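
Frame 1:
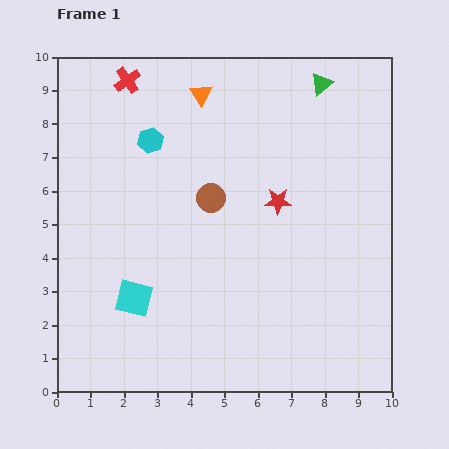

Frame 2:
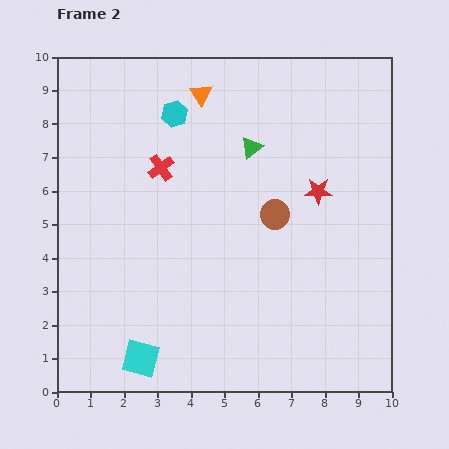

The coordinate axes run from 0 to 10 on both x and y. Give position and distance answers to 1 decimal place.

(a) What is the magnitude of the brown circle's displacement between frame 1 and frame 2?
2.0

The brown circle moved from (4.6, 5.8) to (6.5, 5.3), a distance of √(1.9² + 0.5²) ≈ 2.0.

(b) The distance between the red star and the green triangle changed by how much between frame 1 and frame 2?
-1.3

Distance in frame 1: 3.7. Distance in frame 2: 2.4.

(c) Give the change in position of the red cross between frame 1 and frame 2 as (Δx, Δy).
(1.0, -2.6)

The red cross was at (2.1, 9.3) in frame 1 and (3.1, 6.7) in frame 2.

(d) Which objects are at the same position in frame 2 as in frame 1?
the orange triangle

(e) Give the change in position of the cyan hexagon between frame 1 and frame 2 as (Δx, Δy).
(0.7, 0.8)

The cyan hexagon was at (2.8, 7.5) in frame 1 and (3.5, 8.3) in frame 2.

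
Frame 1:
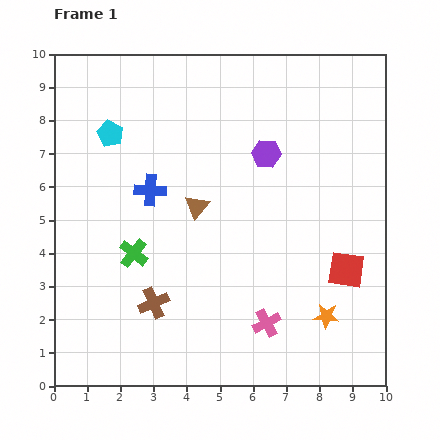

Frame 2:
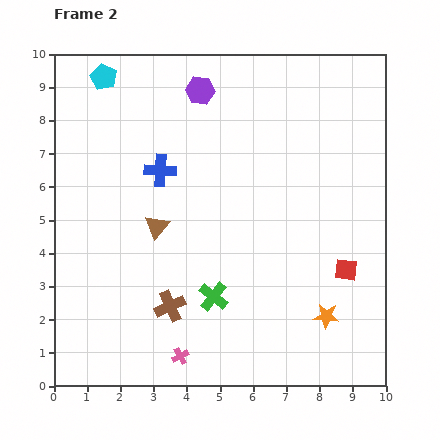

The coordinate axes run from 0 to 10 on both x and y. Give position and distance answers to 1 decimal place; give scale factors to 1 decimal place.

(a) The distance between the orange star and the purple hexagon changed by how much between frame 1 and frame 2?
+2.6

Distance in frame 1: 5.2. Distance in frame 2: 7.8.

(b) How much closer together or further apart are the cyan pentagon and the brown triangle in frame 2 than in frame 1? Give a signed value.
+1.4

Distance in frame 1: 3.4. Distance in frame 2: 4.8.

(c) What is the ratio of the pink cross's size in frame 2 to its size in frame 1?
0.6×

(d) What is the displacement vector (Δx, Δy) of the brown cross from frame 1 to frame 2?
(0.5, -0.1)

The brown cross was at (3.0, 2.5) in frame 1 and (3.5, 2.4) in frame 2.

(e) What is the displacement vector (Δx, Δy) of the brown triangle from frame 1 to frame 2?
(-1.2, -0.6)

The brown triangle was at (4.3, 5.4) in frame 1 and (3.1, 4.8) in frame 2.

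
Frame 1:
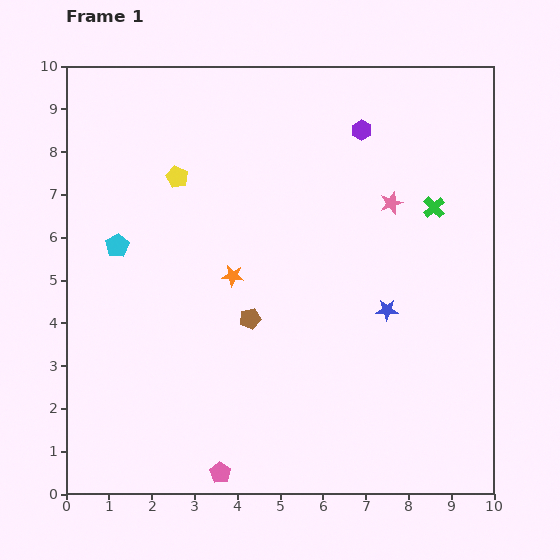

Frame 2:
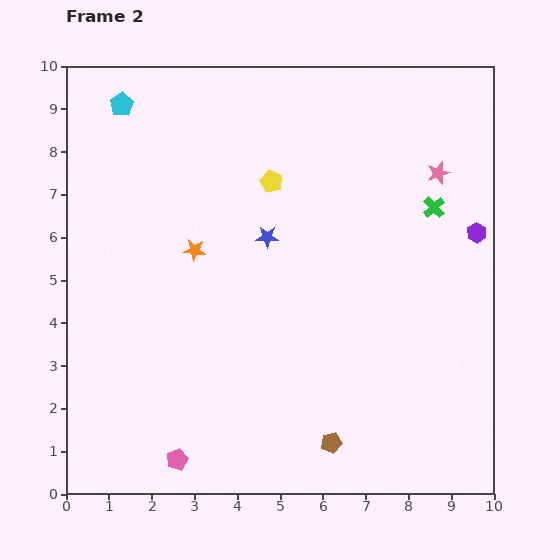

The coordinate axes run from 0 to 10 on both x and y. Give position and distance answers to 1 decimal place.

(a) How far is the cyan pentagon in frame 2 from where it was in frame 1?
3.3

The cyan pentagon moved from (1.2, 5.8) to (1.3, 9.1), a distance of √(0.1² + 3.3²) ≈ 3.3.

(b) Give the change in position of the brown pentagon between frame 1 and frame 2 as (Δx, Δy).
(1.9, -2.9)

The brown pentagon was at (4.3, 4.1) in frame 1 and (6.2, 1.2) in frame 2.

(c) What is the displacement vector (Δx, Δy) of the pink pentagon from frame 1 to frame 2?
(-1.0, 0.3)

The pink pentagon was at (3.6, 0.5) in frame 1 and (2.6, 0.8) in frame 2.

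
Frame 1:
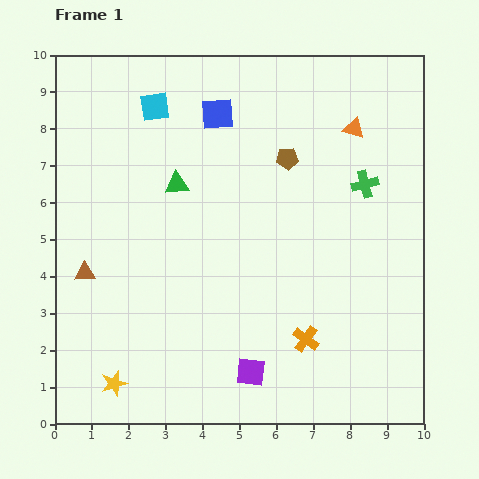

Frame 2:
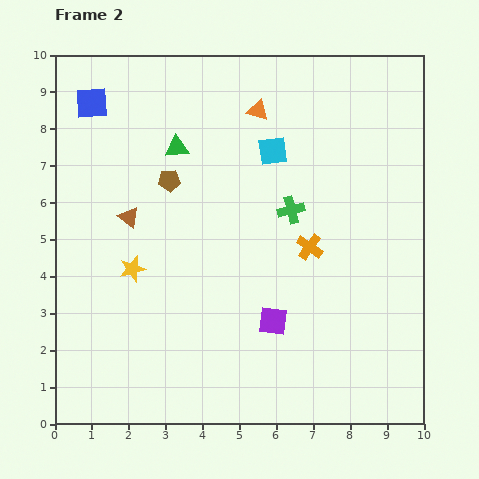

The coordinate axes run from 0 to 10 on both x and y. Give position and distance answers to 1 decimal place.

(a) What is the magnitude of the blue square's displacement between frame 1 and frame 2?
3.4

The blue square moved from (4.4, 8.4) to (1.0, 8.7), a distance of √(3.4² + 0.3²) ≈ 3.4.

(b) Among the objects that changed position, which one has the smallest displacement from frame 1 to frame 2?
the green triangle

(moved 1.0)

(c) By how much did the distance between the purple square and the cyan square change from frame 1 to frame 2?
-3.1

Distance in frame 1: 7.7. Distance in frame 2: 4.6.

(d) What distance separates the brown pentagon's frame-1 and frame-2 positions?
3.3

The brown pentagon moved from (6.3, 7.2) to (3.1, 6.6), a distance of √(3.2² + 0.6²) ≈ 3.3.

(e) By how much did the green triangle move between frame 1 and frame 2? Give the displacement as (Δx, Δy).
(0.0, 1.0)

The green triangle was at (3.3, 6.5) in frame 1 and (3.3, 7.5) in frame 2.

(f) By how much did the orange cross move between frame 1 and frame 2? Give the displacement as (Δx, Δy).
(0.1, 2.5)

The orange cross was at (6.8, 2.3) in frame 1 and (6.9, 4.8) in frame 2.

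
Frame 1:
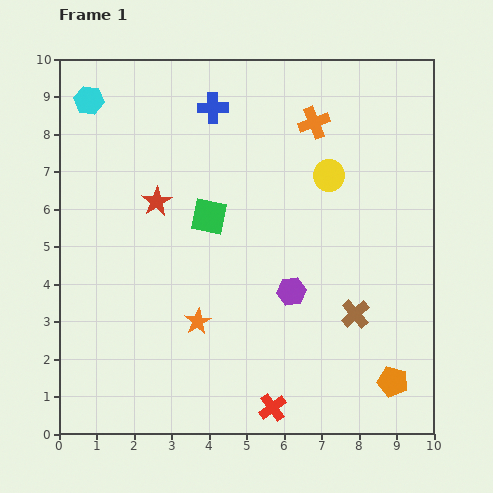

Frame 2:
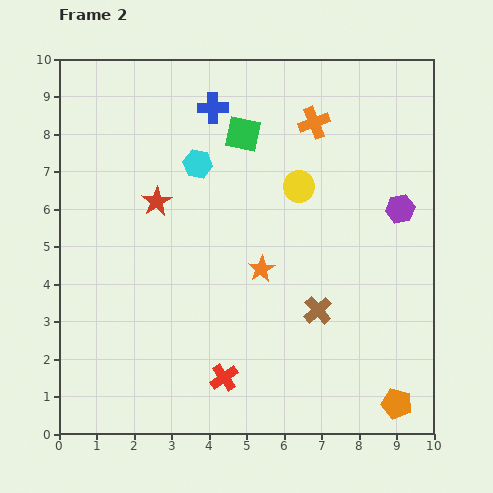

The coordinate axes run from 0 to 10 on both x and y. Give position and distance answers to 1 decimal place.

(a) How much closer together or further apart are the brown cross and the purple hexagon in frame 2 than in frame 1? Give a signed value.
+1.7

Distance in frame 1: 1.8. Distance in frame 2: 3.5.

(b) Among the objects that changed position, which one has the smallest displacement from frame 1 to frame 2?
the orange pentagon

(moved 0.6)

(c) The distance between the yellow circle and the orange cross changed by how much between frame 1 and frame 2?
+0.2

Distance in frame 1: 1.5. Distance in frame 2: 1.7.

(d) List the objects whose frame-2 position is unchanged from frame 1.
the orange cross, the blue cross, the red star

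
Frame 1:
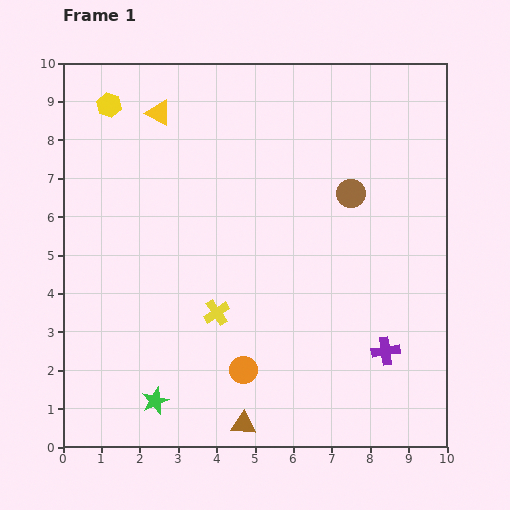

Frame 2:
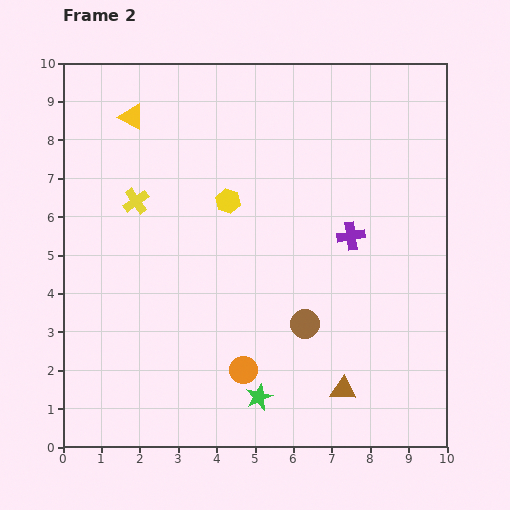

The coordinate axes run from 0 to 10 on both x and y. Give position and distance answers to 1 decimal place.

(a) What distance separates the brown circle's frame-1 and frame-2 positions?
3.6

The brown circle moved from (7.5, 6.6) to (6.3, 3.2), a distance of √(1.2² + 3.4²) ≈ 3.6.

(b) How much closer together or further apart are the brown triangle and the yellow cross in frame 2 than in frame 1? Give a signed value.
+4.3

Distance in frame 1: 3.0. Distance in frame 2: 7.3.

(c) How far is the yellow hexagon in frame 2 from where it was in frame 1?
4.0

The yellow hexagon moved from (1.2, 8.9) to (4.3, 6.4), a distance of √(3.1² + 2.5²) ≈ 4.0.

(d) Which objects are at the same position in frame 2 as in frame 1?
the orange circle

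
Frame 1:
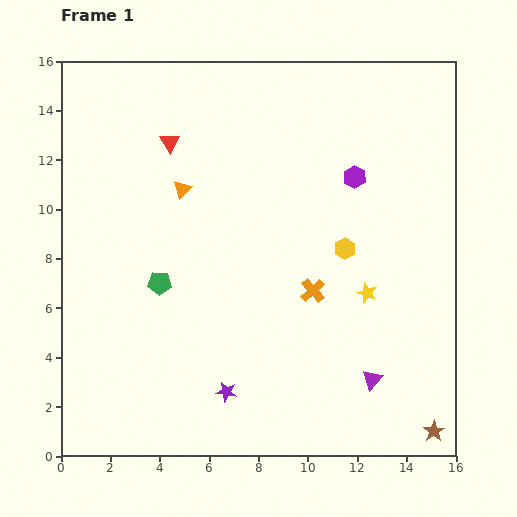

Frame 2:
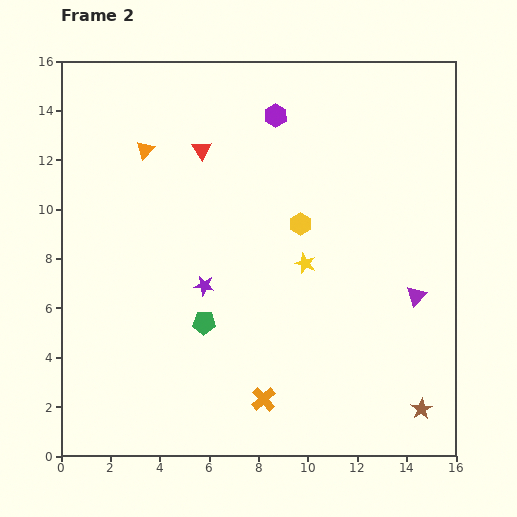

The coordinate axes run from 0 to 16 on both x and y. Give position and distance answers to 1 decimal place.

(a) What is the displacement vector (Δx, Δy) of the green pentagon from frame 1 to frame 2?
(1.8, -1.6)

The green pentagon was at (4.0, 7.0) in frame 1 and (5.8, 5.4) in frame 2.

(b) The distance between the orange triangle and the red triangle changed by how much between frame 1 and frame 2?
+0.3

Distance in frame 1: 2.0. Distance in frame 2: 2.3.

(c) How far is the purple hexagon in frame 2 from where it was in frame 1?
4.1

The purple hexagon moved from (11.9, 11.3) to (8.7, 13.8), a distance of √(3.2² + 2.5²) ≈ 4.1.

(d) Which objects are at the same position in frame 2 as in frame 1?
none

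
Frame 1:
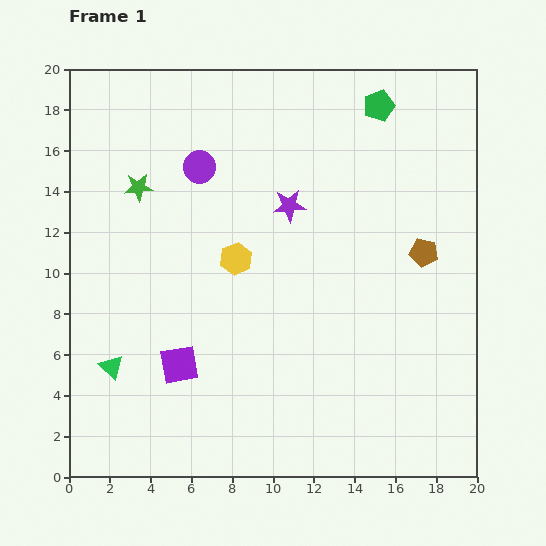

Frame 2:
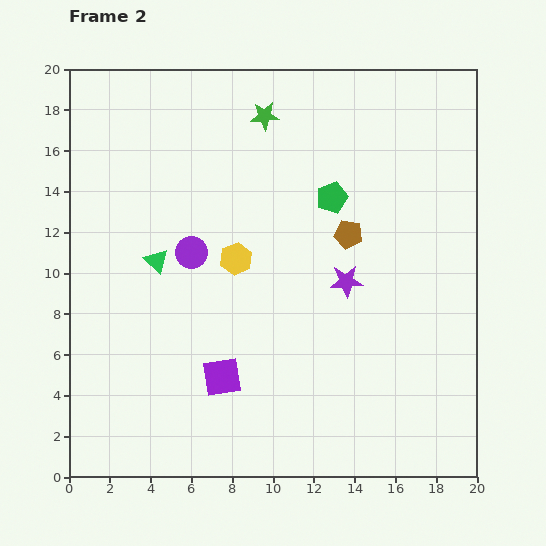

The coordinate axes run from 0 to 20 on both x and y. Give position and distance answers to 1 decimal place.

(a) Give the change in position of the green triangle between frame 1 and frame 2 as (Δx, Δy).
(2.2, 5.2)

The green triangle was at (2.1, 5.4) in frame 1 and (4.3, 10.6) in frame 2.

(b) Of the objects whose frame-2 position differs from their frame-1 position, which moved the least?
the purple square

(moved 2.2)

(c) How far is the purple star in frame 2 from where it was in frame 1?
4.6

The purple star moved from (10.8, 13.3) to (13.6, 9.6), a distance of √(2.8² + 3.7²) ≈ 4.6.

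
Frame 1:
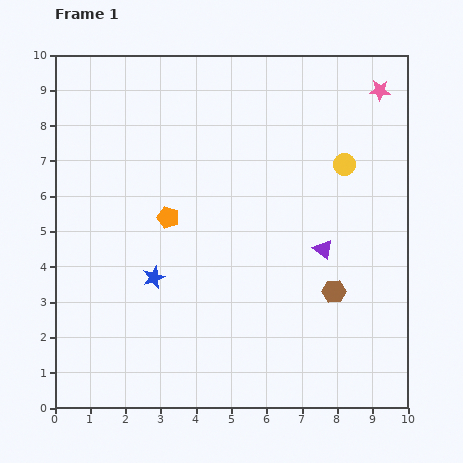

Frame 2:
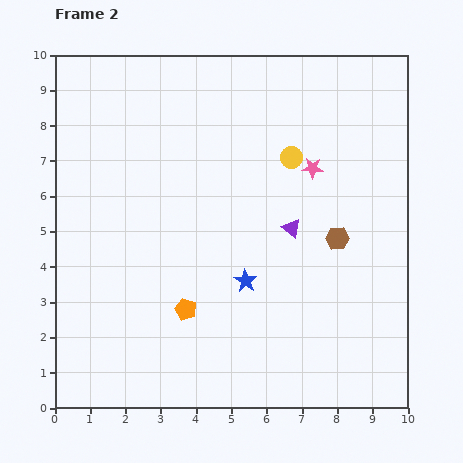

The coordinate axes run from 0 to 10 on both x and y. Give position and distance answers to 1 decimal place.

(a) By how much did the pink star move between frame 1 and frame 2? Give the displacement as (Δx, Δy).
(-1.9, -2.2)

The pink star was at (9.2, 9.0) in frame 1 and (7.3, 6.8) in frame 2.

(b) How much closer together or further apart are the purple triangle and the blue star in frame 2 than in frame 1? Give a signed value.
-2.9

Distance in frame 1: 4.9. Distance in frame 2: 2.0.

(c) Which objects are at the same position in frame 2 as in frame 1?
none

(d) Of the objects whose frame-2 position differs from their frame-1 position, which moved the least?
the purple triangle

(moved 1.1)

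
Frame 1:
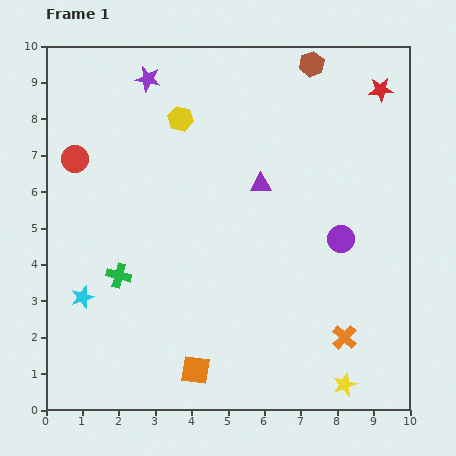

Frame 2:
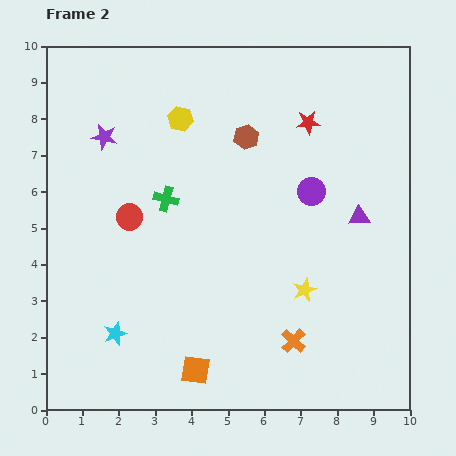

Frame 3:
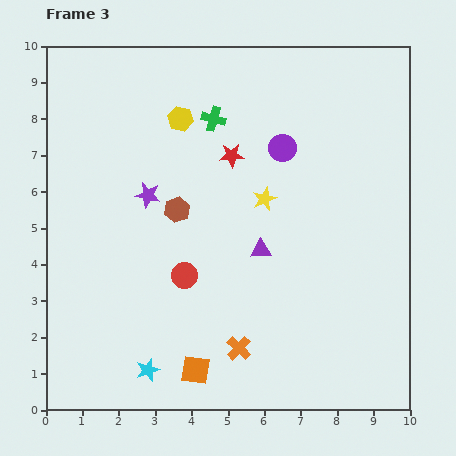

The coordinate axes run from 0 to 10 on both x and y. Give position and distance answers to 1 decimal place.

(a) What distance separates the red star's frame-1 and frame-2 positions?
2.2

The red star moved from (9.2, 8.8) to (7.2, 7.9), a distance of √(2.0² + 0.9²) ≈ 2.2.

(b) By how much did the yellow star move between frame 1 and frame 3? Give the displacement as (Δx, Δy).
(-2.2, 5.1)

The yellow star was at (8.2, 0.7) in frame 1 and (6.0, 5.8) in frame 3.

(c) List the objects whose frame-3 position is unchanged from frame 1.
the yellow hexagon, the orange square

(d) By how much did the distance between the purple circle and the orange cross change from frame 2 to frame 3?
+1.5

Distance in frame 2: 4.1. Distance in frame 3: 5.6.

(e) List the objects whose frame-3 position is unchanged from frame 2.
the yellow hexagon, the orange square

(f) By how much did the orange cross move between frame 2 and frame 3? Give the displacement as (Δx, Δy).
(-1.5, -0.2)

The orange cross was at (6.8, 1.9) in frame 2 and (5.3, 1.7) in frame 3.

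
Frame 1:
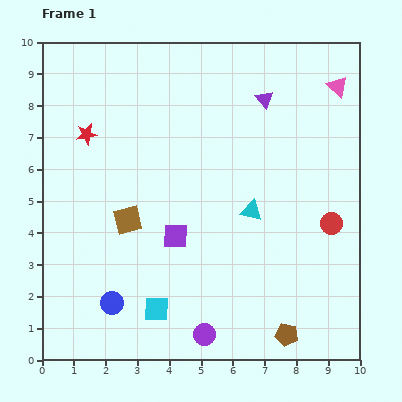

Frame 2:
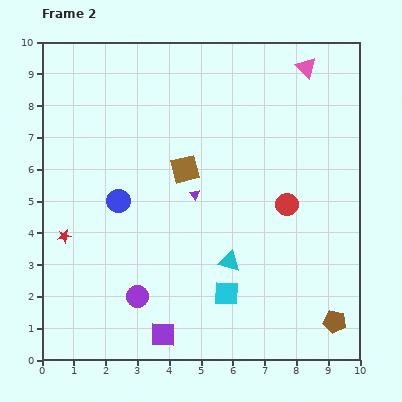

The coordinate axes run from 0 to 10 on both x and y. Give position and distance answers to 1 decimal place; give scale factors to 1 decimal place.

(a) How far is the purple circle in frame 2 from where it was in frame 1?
2.4

The purple circle moved from (5.1, 0.8) to (3.0, 2.0), a distance of √(2.1² + 1.2²) ≈ 2.4.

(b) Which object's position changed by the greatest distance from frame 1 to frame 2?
the purple triangle

(moved 3.7; next 3.3)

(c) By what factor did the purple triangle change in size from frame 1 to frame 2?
0.6×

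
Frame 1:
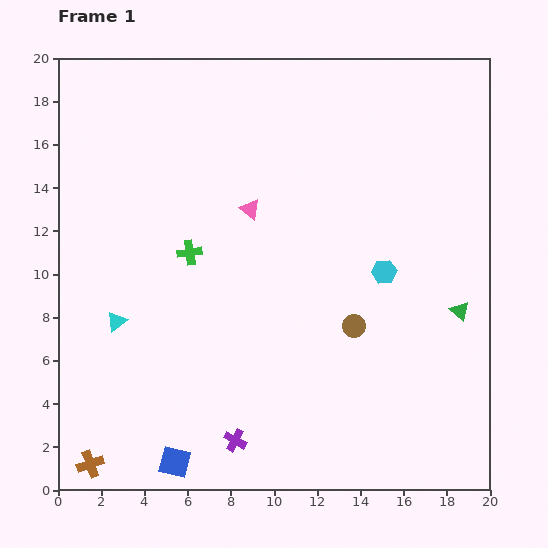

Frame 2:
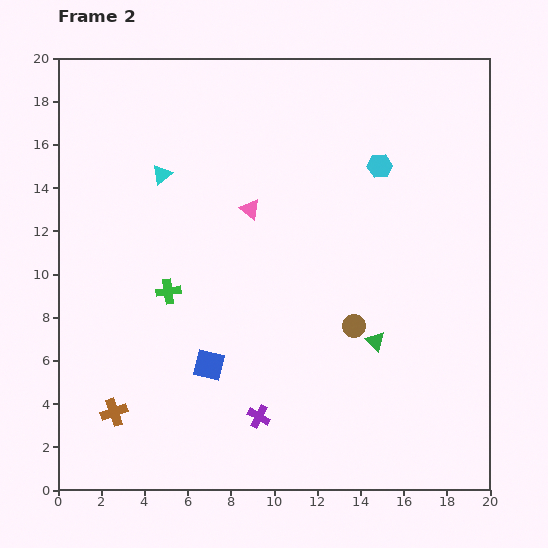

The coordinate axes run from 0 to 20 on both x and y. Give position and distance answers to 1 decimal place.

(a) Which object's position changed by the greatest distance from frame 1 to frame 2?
the cyan triangle

(moved 7.1; next 4.9)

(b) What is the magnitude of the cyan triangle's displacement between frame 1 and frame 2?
7.1

The cyan triangle moved from (2.7, 7.8) to (4.8, 14.6), a distance of √(2.1² + 6.8²) ≈ 7.1.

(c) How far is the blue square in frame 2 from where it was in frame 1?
4.8

The blue square moved from (5.4, 1.3) to (7.0, 5.8), a distance of √(1.6² + 4.5²) ≈ 4.8.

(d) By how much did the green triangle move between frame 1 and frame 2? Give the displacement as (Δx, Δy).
(-3.9, -1.4)

The green triangle was at (18.6, 8.3) in frame 1 and (14.7, 6.9) in frame 2.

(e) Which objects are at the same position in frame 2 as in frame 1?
the pink triangle, the brown circle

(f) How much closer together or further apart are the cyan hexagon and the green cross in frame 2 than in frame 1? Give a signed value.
+2.4

Distance in frame 1: 9.0. Distance in frame 2: 11.4.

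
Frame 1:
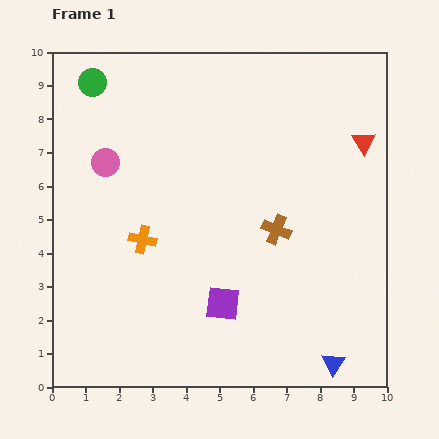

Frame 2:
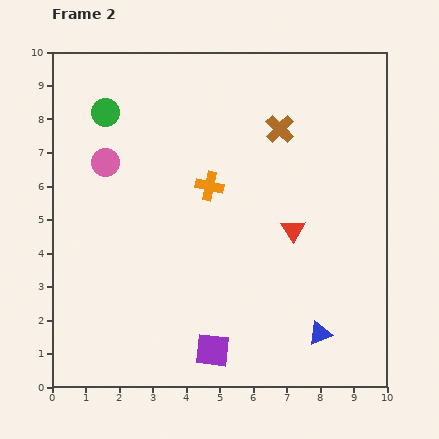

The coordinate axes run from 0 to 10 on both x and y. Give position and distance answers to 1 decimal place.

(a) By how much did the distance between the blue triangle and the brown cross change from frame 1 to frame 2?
+1.9

Distance in frame 1: 4.3. Distance in frame 2: 6.2.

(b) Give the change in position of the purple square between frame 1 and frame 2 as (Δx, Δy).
(-0.3, -1.4)

The purple square was at (5.1, 2.5) in frame 1 and (4.8, 1.1) in frame 2.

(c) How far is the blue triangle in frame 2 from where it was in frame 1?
1.0

The blue triangle moved from (8.4, 0.7) to (8.0, 1.6), a distance of √(0.4² + 0.9²) ≈ 1.0.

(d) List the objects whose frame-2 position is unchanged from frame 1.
the pink circle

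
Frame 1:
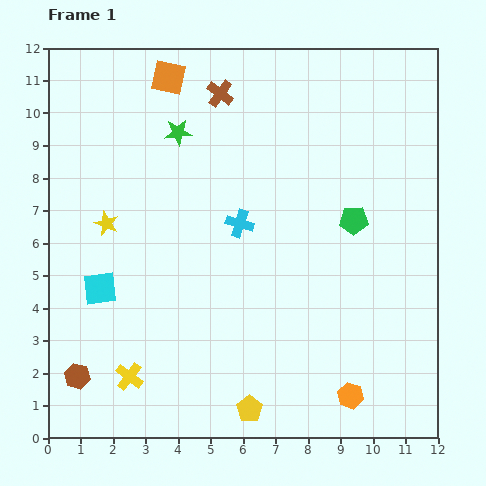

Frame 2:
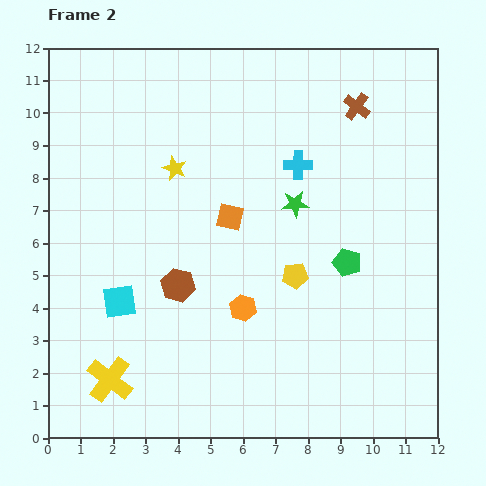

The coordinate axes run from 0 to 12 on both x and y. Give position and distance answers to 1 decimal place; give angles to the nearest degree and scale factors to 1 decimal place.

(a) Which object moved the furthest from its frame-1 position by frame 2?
the orange square

(moved 4.7; next 4.3)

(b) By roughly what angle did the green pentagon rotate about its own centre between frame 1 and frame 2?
19° clockwise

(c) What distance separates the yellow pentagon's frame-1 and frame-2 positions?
4.3

The yellow pentagon moved from (6.2, 0.9) to (7.6, 5.0), a distance of √(1.4² + 4.1²) ≈ 4.3.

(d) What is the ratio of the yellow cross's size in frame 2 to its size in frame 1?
1.7×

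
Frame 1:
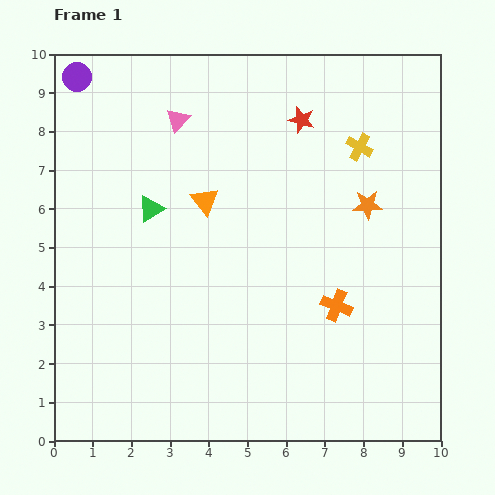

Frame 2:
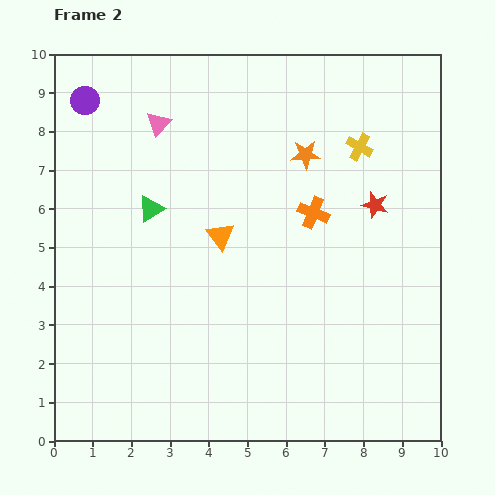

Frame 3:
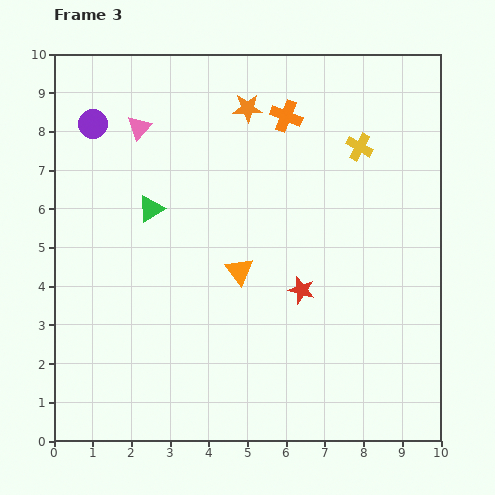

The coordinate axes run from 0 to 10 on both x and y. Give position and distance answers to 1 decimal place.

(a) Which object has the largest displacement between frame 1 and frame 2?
the red star

(moved 2.9; next 2.5)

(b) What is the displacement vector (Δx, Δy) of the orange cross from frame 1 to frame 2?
(-0.6, 2.4)

The orange cross was at (7.3, 3.5) in frame 1 and (6.7, 5.9) in frame 2.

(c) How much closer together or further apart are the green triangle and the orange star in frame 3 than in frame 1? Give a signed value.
-2.0

Distance in frame 1: 5.6. Distance in frame 3: 3.6.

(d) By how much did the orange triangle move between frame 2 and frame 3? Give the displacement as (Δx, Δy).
(0.5, -0.9)

The orange triangle was at (4.3, 5.3) in frame 2 and (4.8, 4.4) in frame 3.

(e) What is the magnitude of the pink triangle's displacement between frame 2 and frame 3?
0.5

The pink triangle moved from (2.7, 8.2) to (2.2, 8.1), a distance of √(0.5² + 0.1²) ≈ 0.5.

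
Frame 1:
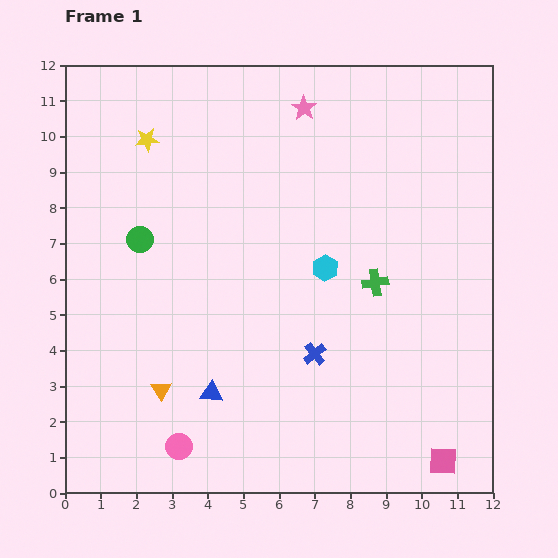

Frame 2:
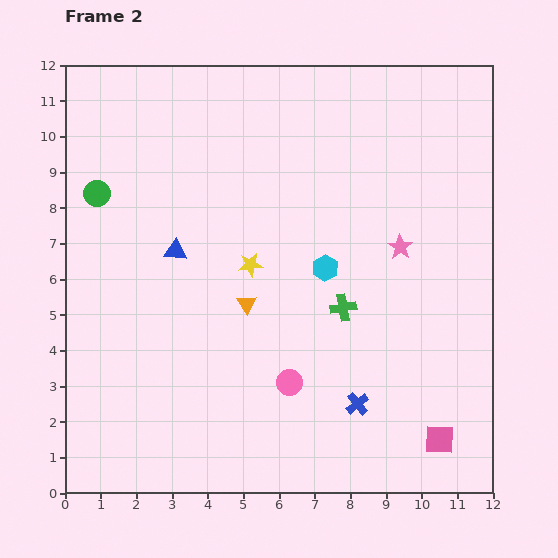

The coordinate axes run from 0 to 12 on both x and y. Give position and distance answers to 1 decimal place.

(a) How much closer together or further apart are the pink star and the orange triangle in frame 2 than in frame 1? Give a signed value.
-4.3

Distance in frame 1: 8.9. Distance in frame 2: 4.6.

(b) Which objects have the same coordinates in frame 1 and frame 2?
the cyan hexagon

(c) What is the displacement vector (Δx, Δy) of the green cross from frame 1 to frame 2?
(-0.9, -0.7)

The green cross was at (8.7, 5.9) in frame 1 and (7.8, 5.2) in frame 2.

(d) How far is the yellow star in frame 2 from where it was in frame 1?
4.5

The yellow star moved from (2.3, 9.9) to (5.2, 6.4), a distance of √(2.9² + 3.5²) ≈ 4.5.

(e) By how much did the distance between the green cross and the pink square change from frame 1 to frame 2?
-0.7

Distance in frame 1: 5.3. Distance in frame 2: 4.6.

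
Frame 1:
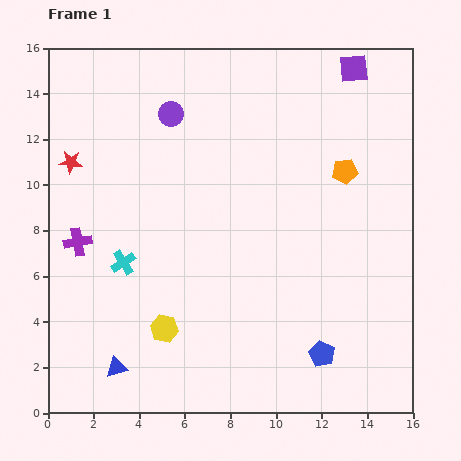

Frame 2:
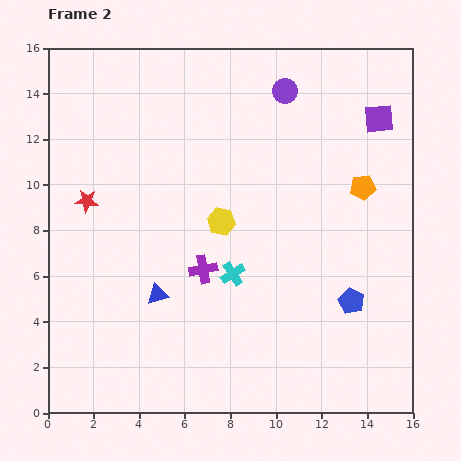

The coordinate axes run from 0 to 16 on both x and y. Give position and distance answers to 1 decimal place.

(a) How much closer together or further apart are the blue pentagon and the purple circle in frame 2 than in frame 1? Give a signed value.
-2.8

Distance in frame 1: 12.4. Distance in frame 2: 9.6.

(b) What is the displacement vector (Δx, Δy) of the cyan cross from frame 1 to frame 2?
(4.8, -0.5)

The cyan cross was at (3.3, 6.6) in frame 1 and (8.1, 6.1) in frame 2.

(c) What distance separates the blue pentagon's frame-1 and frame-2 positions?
2.6

The blue pentagon moved from (12.0, 2.6) to (13.3, 4.9), a distance of √(1.3² + 2.3²) ≈ 2.6.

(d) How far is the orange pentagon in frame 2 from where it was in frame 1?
1.1

The orange pentagon moved from (13.0, 10.6) to (13.8, 9.9), a distance of √(0.8² + 0.7²) ≈ 1.1.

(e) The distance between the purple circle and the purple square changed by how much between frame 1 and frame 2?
-3.9

Distance in frame 1: 8.2. Distance in frame 2: 4.3.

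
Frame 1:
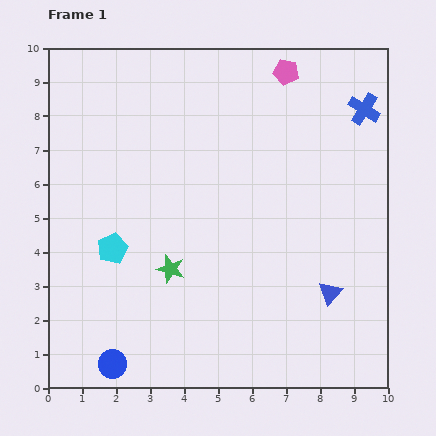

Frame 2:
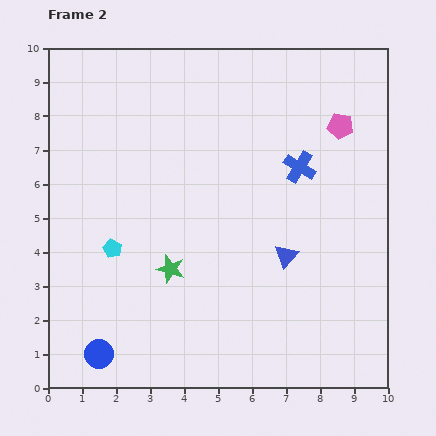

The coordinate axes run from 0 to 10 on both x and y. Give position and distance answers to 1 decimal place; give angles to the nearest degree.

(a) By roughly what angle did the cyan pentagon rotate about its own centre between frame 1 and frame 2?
21° counter-clockwise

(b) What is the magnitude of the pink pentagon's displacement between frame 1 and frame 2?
2.3

The pink pentagon moved from (7.0, 9.3) to (8.6, 7.7), a distance of √(1.6² + 1.6²) ≈ 2.3.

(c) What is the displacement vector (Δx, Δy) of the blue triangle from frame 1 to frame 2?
(-1.3, 1.1)

The blue triangle was at (8.3, 2.8) in frame 1 and (7.0, 3.9) in frame 2.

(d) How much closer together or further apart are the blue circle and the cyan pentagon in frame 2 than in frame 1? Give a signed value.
-0.3

Distance in frame 1: 3.4. Distance in frame 2: 3.1.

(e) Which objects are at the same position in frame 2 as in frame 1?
the green star, the cyan pentagon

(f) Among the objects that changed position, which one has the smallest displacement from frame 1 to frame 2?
the blue circle

(moved 0.5)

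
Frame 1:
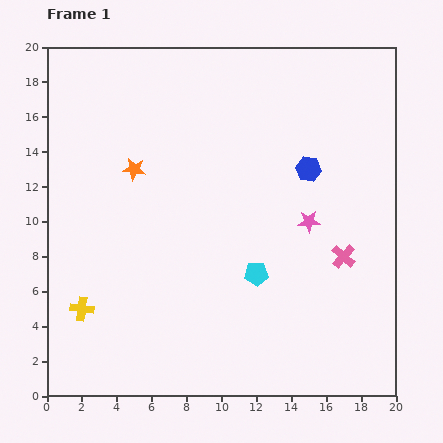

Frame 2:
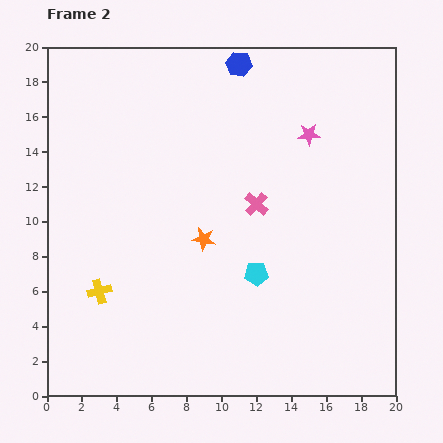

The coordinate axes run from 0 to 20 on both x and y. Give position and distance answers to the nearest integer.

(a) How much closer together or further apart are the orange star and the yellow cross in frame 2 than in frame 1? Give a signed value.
-2

Distance in frame 1: 9. Distance in frame 2: 7.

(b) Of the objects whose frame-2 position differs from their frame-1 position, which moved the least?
the yellow cross

(moved 1)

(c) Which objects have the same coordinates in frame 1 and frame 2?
the cyan pentagon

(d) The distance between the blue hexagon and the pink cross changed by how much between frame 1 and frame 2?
+3

Distance in frame 1: 5. Distance in frame 2: 8.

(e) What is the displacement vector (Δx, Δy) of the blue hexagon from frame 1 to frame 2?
(-4, 6)

The blue hexagon was at (15, 13) in frame 1 and (11, 19) in frame 2.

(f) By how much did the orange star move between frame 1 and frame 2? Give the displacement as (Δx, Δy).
(4, -4)

The orange star was at (5, 13) in frame 1 and (9, 9) in frame 2.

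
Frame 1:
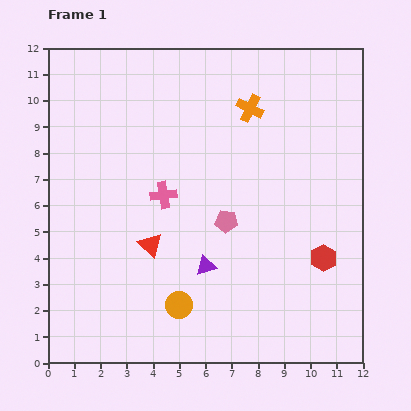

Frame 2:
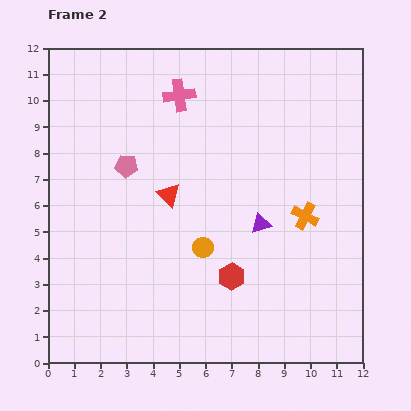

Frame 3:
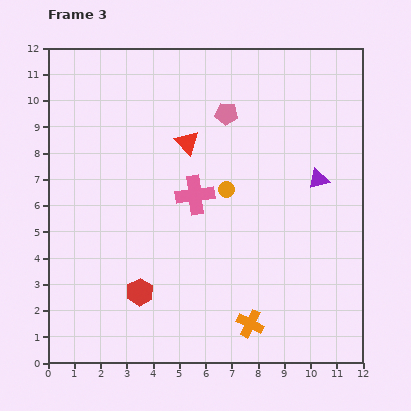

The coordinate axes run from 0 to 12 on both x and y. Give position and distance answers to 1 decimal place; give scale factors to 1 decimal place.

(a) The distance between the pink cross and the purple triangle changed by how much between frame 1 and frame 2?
+2.7

Distance in frame 1: 3.1. Distance in frame 2: 5.8.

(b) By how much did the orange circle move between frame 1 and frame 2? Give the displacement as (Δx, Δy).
(0.9, 2.2)

The orange circle was at (5.0, 2.2) in frame 1 and (5.9, 4.4) in frame 2.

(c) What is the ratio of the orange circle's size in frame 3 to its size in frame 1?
0.6×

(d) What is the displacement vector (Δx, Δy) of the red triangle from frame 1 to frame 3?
(1.4, 3.9)

The red triangle was at (3.9, 4.5) in frame 1 and (5.3, 8.4) in frame 3.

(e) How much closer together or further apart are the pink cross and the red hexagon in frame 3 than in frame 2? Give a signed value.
-2.9

Distance in frame 2: 7.2. Distance in frame 3: 4.3.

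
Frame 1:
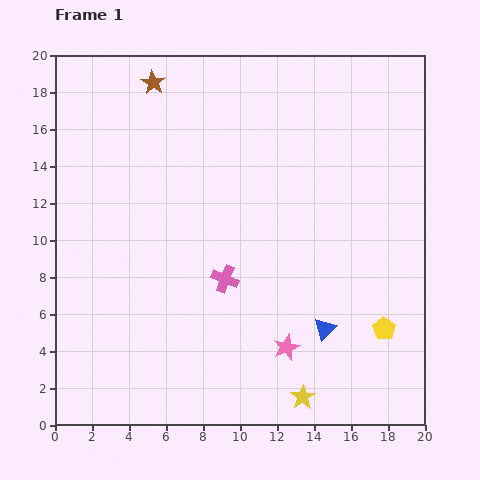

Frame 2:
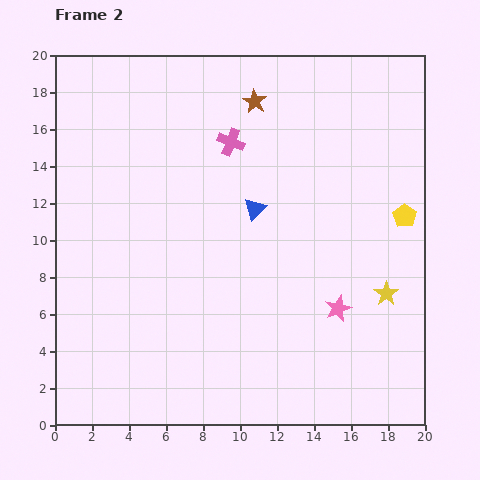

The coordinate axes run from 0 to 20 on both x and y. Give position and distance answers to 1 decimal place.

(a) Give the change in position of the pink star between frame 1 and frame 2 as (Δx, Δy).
(2.8, 2.1)

The pink star was at (12.5, 4.2) in frame 1 and (15.3, 6.3) in frame 2.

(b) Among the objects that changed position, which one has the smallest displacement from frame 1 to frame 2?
the pink star

(moved 3.5)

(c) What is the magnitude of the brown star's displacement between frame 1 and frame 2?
5.6

The brown star moved from (5.3, 18.5) to (10.8, 17.5), a distance of √(5.5² + 1.0²) ≈ 5.6.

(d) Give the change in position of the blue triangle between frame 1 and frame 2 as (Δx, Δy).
(-3.8, 6.5)

The blue triangle was at (14.6, 5.2) in frame 1 and (10.8, 11.7) in frame 2.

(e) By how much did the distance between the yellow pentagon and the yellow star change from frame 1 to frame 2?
-1.4

Distance in frame 1: 5.7. Distance in frame 2: 4.3.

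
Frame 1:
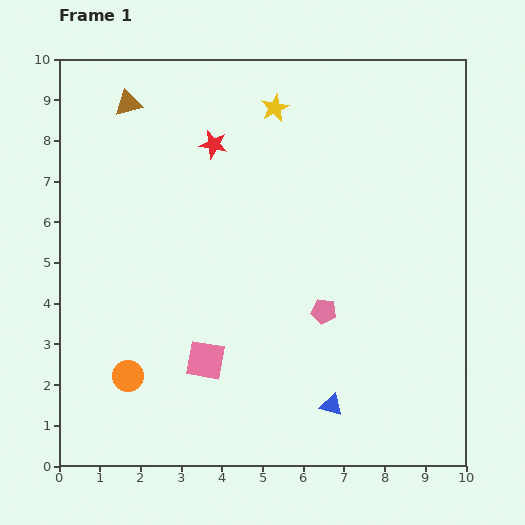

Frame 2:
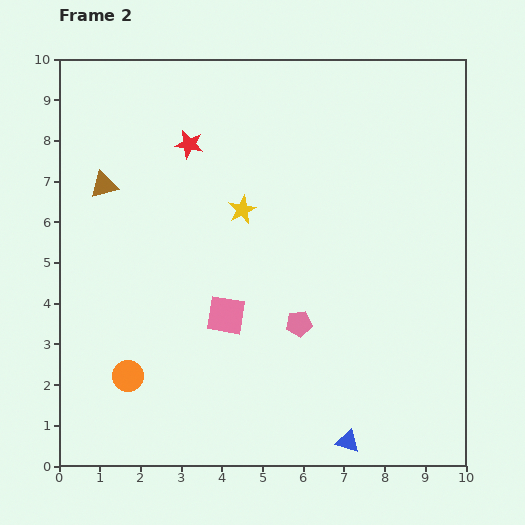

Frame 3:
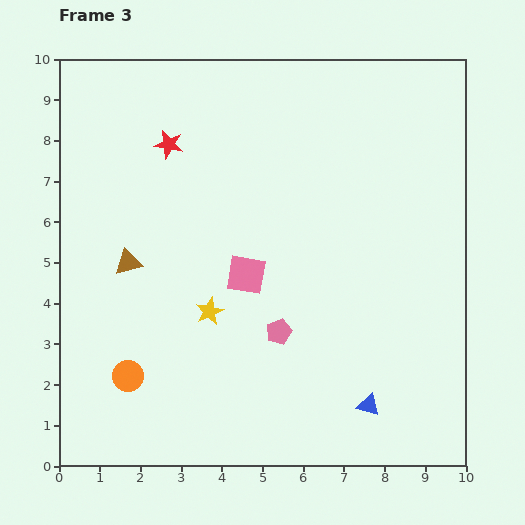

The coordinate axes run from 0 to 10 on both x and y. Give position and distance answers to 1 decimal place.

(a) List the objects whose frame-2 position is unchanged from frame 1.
the orange circle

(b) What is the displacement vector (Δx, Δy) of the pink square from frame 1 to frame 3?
(1.0, 2.1)

The pink square was at (3.6, 2.6) in frame 1 and (4.6, 4.7) in frame 3.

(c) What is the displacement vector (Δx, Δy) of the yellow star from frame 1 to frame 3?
(-1.6, -5.0)

The yellow star was at (5.3, 8.8) in frame 1 and (3.7, 3.8) in frame 3.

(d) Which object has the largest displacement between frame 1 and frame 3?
the yellow star

(moved 5.2; next 3.9)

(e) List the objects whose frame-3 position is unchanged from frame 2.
the orange circle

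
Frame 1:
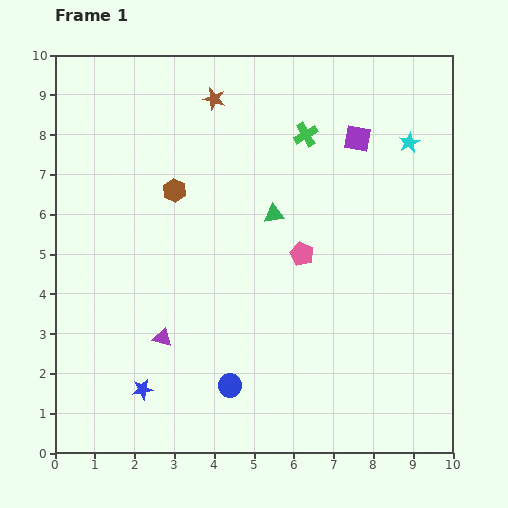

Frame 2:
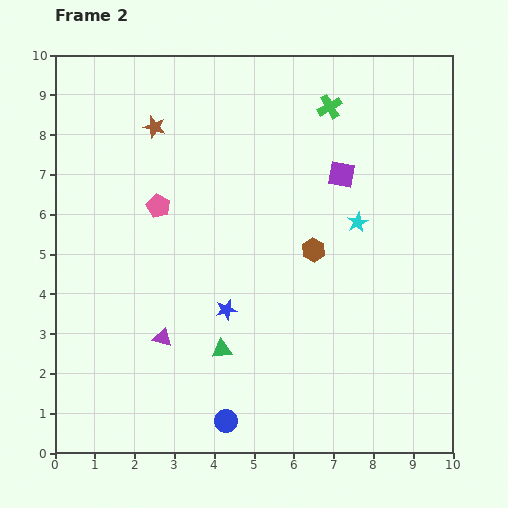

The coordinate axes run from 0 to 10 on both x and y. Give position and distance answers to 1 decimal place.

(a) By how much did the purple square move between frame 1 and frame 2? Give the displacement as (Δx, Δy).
(-0.4, -0.9)

The purple square was at (7.6, 7.9) in frame 1 and (7.2, 7.0) in frame 2.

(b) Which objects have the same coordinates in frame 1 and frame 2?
the purple triangle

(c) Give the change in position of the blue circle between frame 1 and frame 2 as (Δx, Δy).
(-0.1, -0.9)

The blue circle was at (4.4, 1.7) in frame 1 and (4.3, 0.8) in frame 2.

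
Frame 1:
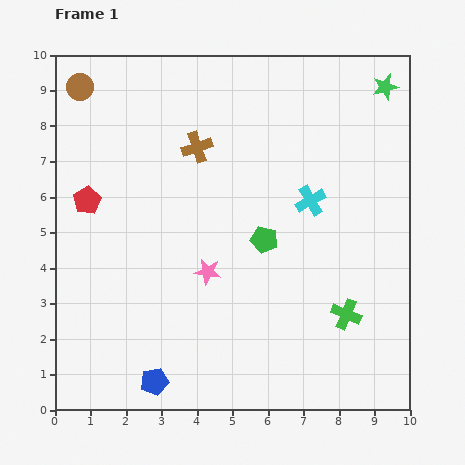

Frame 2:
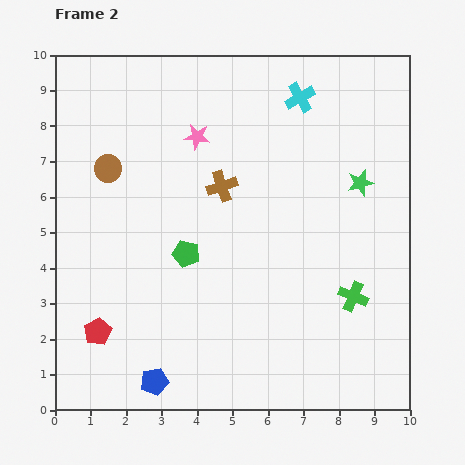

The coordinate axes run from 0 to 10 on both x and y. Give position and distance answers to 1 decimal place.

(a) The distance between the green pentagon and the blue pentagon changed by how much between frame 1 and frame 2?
-1.4

Distance in frame 1: 5.1. Distance in frame 2: 3.7.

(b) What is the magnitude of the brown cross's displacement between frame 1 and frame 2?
1.3

The brown cross moved from (4.0, 7.4) to (4.7, 6.3), a distance of √(0.7² + 1.1²) ≈ 1.3.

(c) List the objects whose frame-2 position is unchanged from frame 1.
the blue pentagon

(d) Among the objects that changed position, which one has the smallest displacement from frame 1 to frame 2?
the green cross

(moved 0.5)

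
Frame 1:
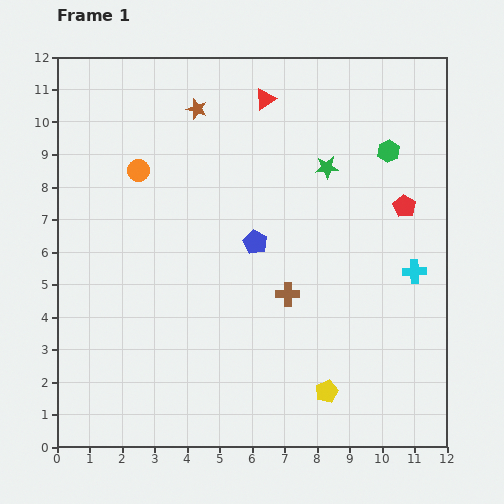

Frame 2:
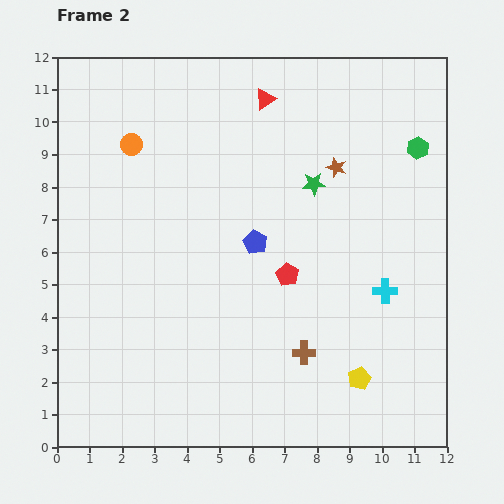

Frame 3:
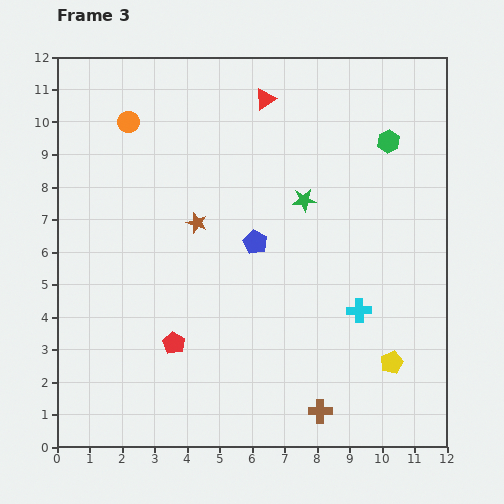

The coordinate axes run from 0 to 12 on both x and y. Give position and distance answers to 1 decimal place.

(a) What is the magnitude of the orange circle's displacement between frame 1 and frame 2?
0.8

The orange circle moved from (2.5, 8.5) to (2.3, 9.3), a distance of √(0.2² + 0.8²) ≈ 0.8.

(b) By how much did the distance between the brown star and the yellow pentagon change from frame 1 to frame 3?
-2.2

Distance in frame 1: 9.6. Distance in frame 3: 7.4.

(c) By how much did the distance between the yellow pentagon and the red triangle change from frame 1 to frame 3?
-0.2

Distance in frame 1: 9.2. Distance in frame 3: 9.0.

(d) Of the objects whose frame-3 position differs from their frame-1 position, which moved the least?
the green hexagon

(moved 0.3)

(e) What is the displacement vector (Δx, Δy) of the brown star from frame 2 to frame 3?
(-4.3, -1.7)

The brown star was at (8.6, 8.6) in frame 2 and (4.3, 6.9) in frame 3.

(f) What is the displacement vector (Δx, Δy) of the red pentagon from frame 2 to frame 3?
(-3.5, -2.1)

The red pentagon was at (7.1, 5.3) in frame 2 and (3.6, 3.2) in frame 3.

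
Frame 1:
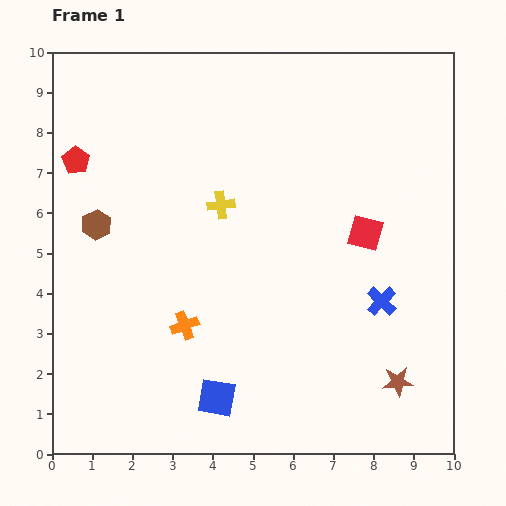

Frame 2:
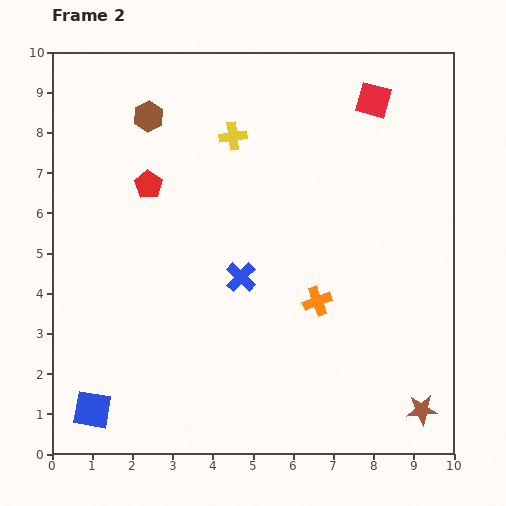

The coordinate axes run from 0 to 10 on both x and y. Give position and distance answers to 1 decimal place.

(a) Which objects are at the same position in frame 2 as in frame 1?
none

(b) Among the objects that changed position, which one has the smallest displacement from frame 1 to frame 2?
the brown star

(moved 0.9)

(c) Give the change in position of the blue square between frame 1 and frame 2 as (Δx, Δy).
(-3.1, -0.3)

The blue square was at (4.1, 1.4) in frame 1 and (1.0, 1.1) in frame 2.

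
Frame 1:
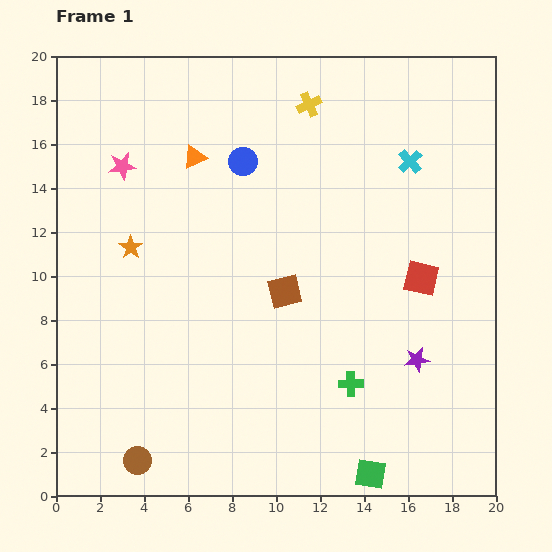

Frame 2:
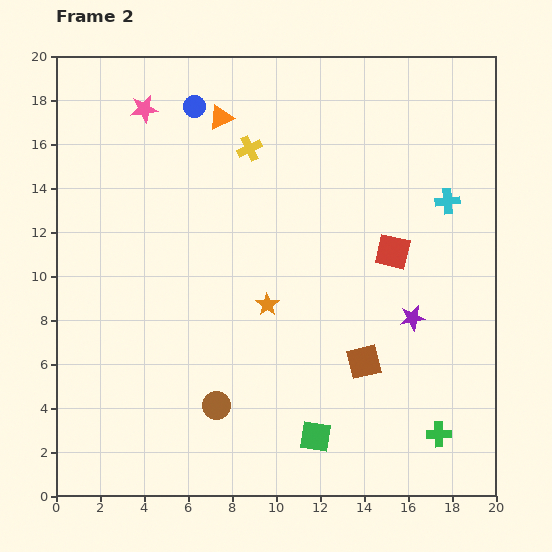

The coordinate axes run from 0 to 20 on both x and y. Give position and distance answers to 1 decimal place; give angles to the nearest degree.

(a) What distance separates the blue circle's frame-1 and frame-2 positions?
3.3

The blue circle moved from (8.5, 15.2) to (6.3, 17.7), a distance of √(2.2² + 2.5²) ≈ 3.3.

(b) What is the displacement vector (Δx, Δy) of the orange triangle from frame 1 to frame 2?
(1.2, 1.8)

The orange triangle was at (6.3, 15.4) in frame 1 and (7.5, 17.2) in frame 2.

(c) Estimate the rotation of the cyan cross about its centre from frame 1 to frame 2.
38° clockwise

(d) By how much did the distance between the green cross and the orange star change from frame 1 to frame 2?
-2.0

Distance in frame 1: 11.8. Distance in frame 2: 9.8.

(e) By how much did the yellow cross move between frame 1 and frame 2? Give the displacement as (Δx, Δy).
(-2.7, -2.0)

The yellow cross was at (11.5, 17.8) in frame 1 and (8.8, 15.8) in frame 2.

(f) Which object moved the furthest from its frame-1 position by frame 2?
the orange star

(moved 6.7; next 4.8)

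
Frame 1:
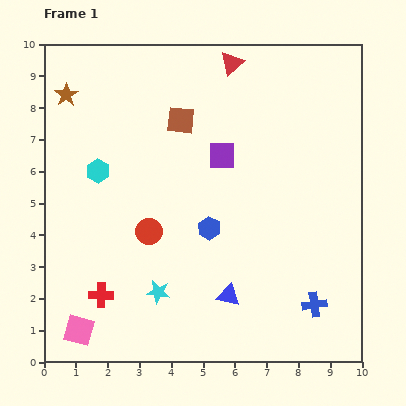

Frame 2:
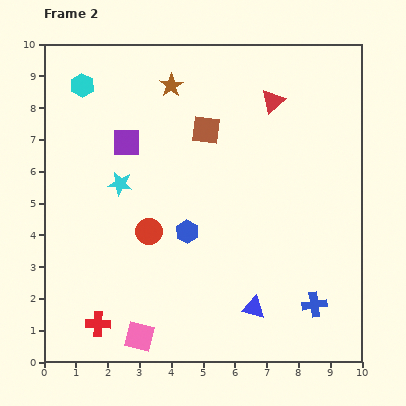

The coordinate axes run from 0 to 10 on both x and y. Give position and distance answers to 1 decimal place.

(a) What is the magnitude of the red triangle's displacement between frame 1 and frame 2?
1.8

The red triangle moved from (5.9, 9.4) to (7.2, 8.2), a distance of √(1.3² + 1.2²) ≈ 1.8.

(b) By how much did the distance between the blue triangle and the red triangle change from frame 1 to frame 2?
-0.8

Distance in frame 1: 7.3. Distance in frame 2: 6.5.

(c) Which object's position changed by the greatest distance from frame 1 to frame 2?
the cyan star

(moved 3.6; next 3.3)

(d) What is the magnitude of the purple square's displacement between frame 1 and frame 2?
3.0

The purple square moved from (5.6, 6.5) to (2.6, 6.9), a distance of √(3.0² + 0.4²) ≈ 3.0.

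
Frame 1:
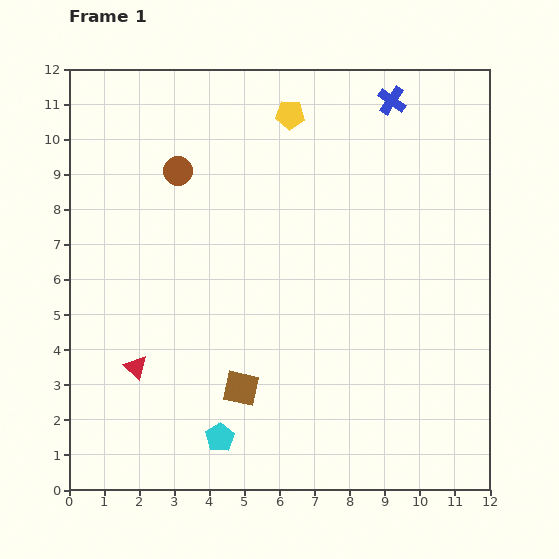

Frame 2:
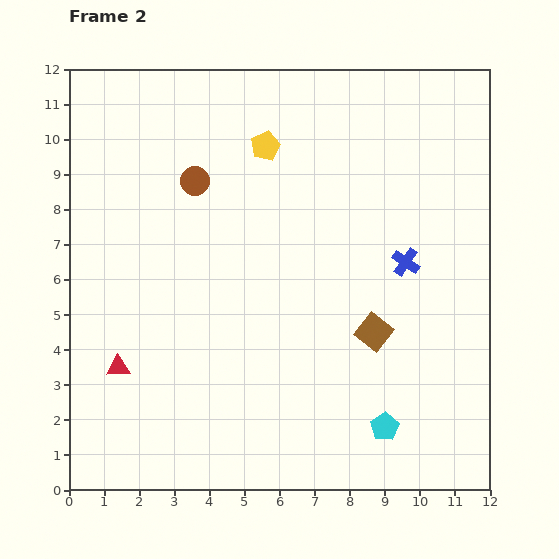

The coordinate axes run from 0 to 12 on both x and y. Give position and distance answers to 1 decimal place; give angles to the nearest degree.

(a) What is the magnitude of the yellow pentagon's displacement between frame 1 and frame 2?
1.1

The yellow pentagon moved from (6.3, 10.7) to (5.6, 9.8), a distance of √(0.7² + 0.9²) ≈ 1.1.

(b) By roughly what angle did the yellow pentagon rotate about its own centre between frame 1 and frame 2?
28° counter-clockwise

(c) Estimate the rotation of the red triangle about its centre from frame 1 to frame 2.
44° counter-clockwise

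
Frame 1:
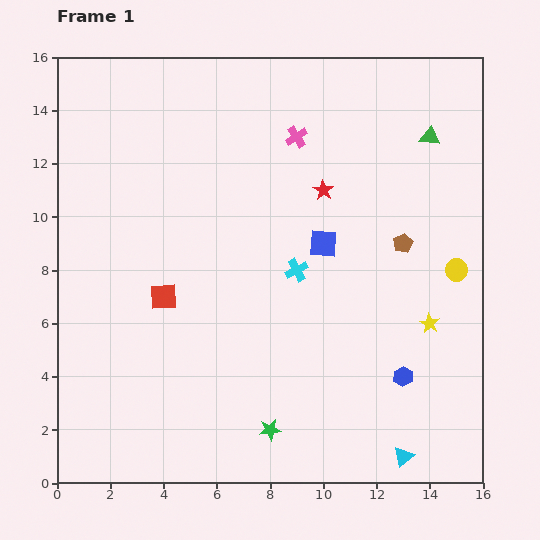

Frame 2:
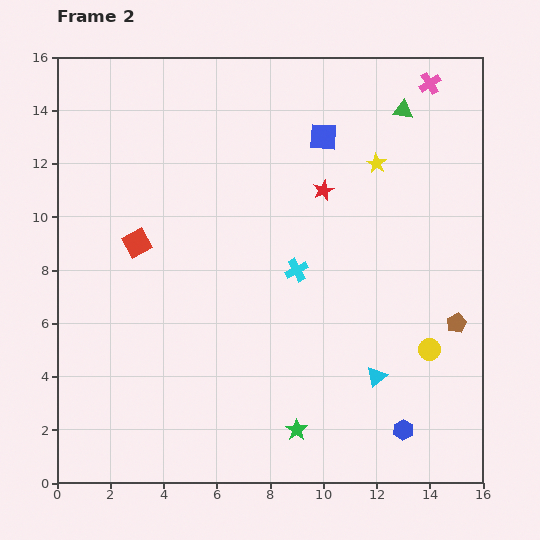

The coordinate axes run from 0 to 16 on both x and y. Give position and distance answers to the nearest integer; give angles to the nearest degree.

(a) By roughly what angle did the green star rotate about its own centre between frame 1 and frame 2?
29° counter-clockwise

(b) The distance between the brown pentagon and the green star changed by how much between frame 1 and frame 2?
-2

Distance in frame 1: 9. Distance in frame 2: 7.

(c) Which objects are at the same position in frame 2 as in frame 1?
the cyan cross, the red star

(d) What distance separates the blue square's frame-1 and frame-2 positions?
4

The blue square moved from (10, 9) to (10, 13), a distance of √(0² + 4²) ≈ 4.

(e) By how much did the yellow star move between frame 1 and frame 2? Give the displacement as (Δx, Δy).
(-2, 6)

The yellow star was at (14, 6) in frame 1 and (12, 12) in frame 2.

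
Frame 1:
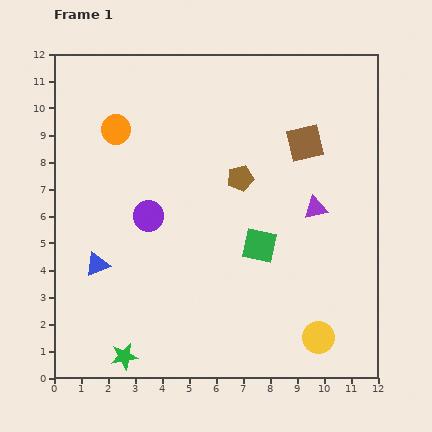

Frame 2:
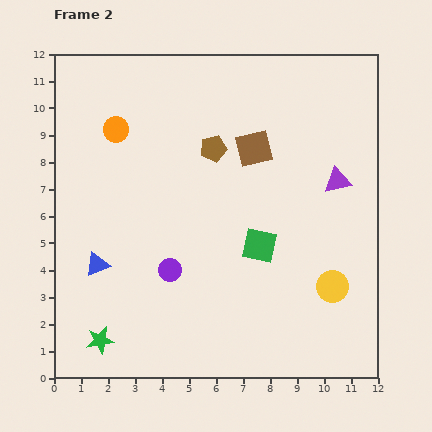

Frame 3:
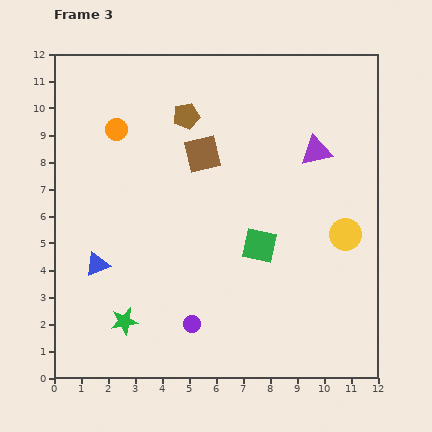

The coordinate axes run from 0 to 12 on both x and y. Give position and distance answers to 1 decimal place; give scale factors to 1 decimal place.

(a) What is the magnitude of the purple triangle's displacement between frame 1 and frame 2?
1.3

The purple triangle moved from (9.7, 6.3) to (10.5, 7.3), a distance of √(0.8² + 1.0²) ≈ 1.3.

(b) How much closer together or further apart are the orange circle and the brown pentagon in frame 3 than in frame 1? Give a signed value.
-2.3

Distance in frame 1: 4.9. Distance in frame 3: 2.6.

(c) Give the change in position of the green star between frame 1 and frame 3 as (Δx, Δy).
(0.0, 1.3)

The green star was at (2.6, 0.8) in frame 1 and (2.6, 2.1) in frame 3.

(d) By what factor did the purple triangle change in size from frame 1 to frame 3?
1.3×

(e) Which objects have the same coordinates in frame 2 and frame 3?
the blue triangle, the orange circle, the green square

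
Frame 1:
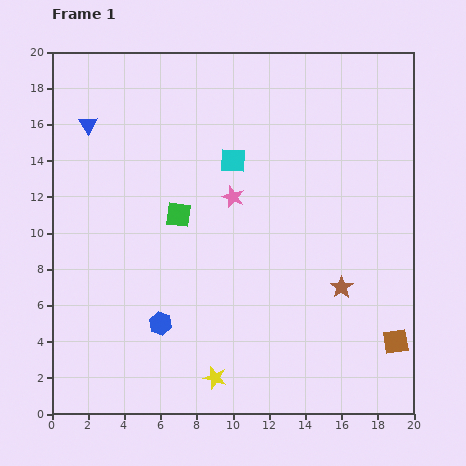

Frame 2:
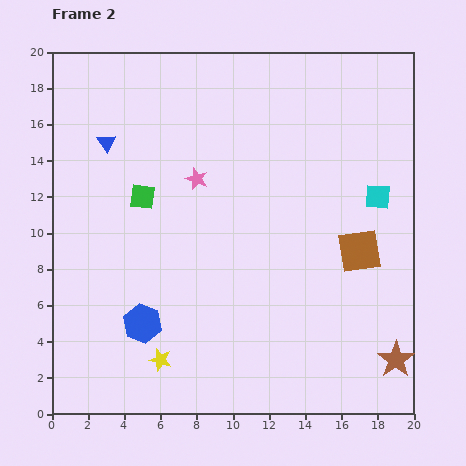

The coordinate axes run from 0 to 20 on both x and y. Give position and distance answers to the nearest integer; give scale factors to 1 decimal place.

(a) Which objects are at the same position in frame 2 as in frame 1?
none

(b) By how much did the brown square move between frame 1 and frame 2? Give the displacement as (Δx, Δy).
(-2, 5)

The brown square was at (19, 4) in frame 1 and (17, 9) in frame 2.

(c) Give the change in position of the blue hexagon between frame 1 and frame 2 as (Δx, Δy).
(-1, 0)

The blue hexagon was at (6, 5) in frame 1 and (5, 5) in frame 2.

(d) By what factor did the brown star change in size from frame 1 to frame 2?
1.6×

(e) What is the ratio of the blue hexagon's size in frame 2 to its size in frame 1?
1.6×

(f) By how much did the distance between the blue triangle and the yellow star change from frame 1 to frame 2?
-4

Distance in frame 1: 16. Distance in frame 2: 12.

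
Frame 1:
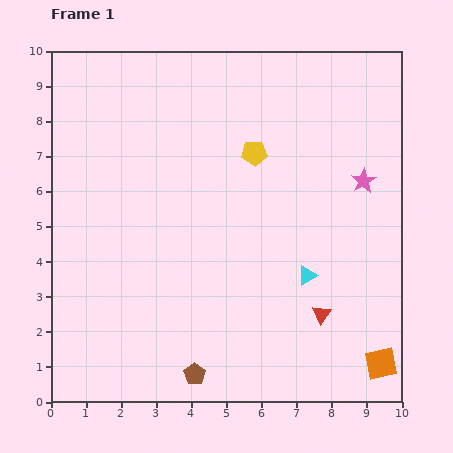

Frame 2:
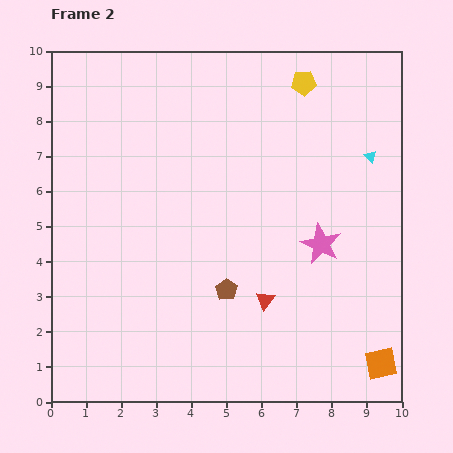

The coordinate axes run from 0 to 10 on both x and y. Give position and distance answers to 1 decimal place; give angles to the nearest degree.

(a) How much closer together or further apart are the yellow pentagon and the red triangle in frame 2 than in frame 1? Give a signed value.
+1.3

Distance in frame 1: 5.0. Distance in frame 2: 6.3.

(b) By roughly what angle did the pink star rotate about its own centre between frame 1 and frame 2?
16° counter-clockwise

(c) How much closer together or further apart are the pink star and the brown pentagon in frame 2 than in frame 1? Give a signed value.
-4.3

Distance in frame 1: 7.3. Distance in frame 2: 3.0.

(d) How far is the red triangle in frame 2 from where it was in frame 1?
1.6

The red triangle moved from (7.7, 2.5) to (6.1, 2.9), a distance of √(1.6² + 0.4²) ≈ 1.6.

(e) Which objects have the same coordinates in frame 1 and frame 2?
the orange square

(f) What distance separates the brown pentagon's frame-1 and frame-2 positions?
2.6

The brown pentagon moved from (4.1, 0.8) to (5.0, 3.2), a distance of √(0.9² + 2.4²) ≈ 2.6.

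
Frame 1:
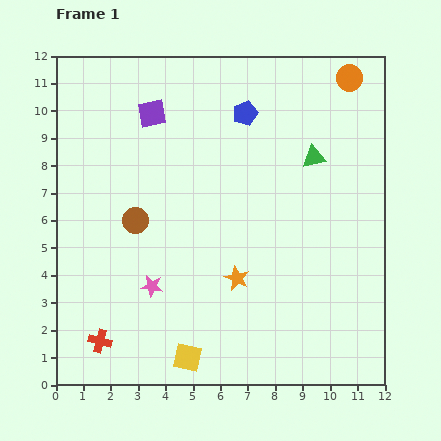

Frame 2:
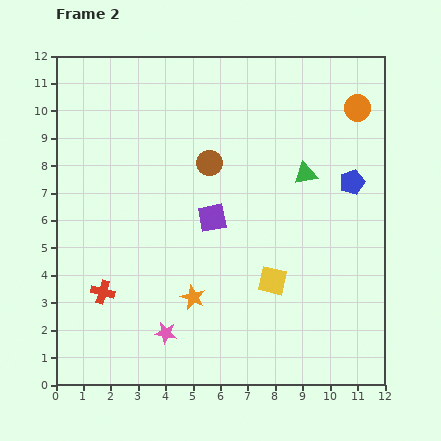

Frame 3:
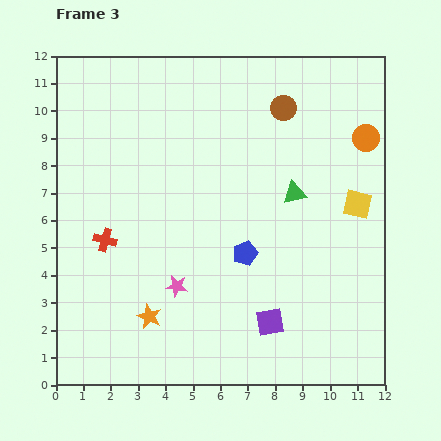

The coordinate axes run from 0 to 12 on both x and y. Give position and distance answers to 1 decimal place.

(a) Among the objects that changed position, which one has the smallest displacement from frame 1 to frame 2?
the green triangle

(moved 0.7)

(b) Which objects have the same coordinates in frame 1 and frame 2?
none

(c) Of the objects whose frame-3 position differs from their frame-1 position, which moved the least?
the pink star

(moved 0.9)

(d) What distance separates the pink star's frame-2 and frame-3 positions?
1.7

The pink star moved from (4.0, 1.9) to (4.4, 3.6), a distance of √(0.4² + 1.7²) ≈ 1.7.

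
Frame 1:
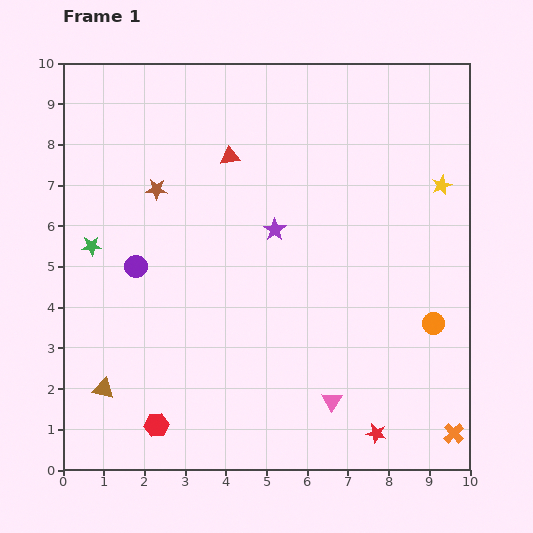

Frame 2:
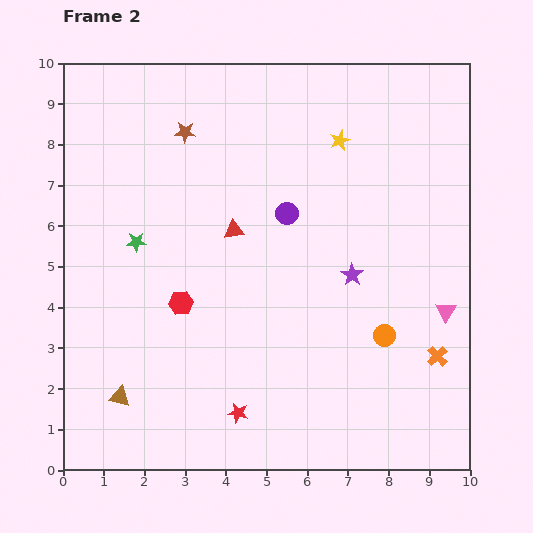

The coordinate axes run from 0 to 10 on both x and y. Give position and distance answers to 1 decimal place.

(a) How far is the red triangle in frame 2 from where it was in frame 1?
1.8

The red triangle moved from (4.1, 7.7) to (4.2, 5.9), a distance of √(0.1² + 1.8²) ≈ 1.8.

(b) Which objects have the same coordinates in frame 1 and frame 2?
none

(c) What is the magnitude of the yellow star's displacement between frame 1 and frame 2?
2.7

The yellow star moved from (9.3, 7.0) to (6.8, 8.1), a distance of √(2.5² + 1.1²) ≈ 2.7.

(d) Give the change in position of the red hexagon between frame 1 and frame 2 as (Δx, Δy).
(0.6, 3.0)

The red hexagon was at (2.3, 1.1) in frame 1 and (2.9, 4.1) in frame 2.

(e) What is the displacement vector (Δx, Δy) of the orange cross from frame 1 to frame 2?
(-0.4, 1.9)

The orange cross was at (9.6, 0.9) in frame 1 and (9.2, 2.8) in frame 2.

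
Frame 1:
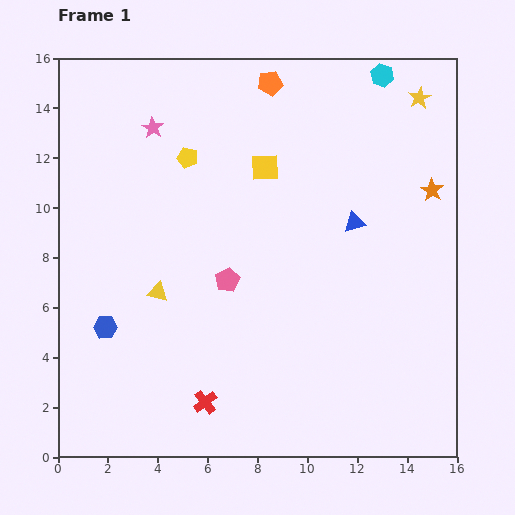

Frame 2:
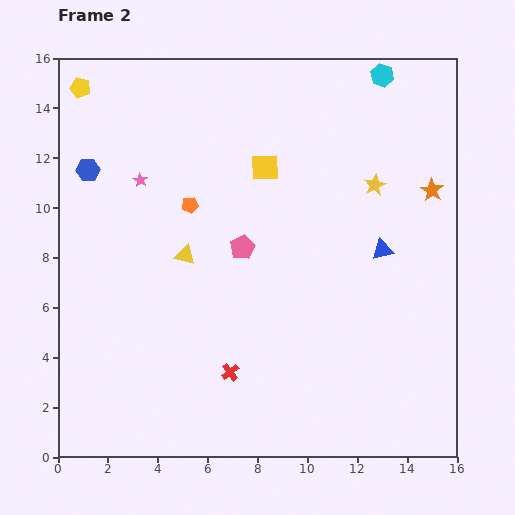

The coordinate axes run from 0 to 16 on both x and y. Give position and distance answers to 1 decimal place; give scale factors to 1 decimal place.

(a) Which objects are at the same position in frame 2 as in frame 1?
the orange star, the yellow square, the cyan hexagon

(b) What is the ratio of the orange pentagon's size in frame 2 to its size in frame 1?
0.7×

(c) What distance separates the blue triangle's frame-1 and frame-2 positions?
1.6

The blue triangle moved from (11.9, 9.4) to (13.0, 8.3), a distance of √(1.1² + 1.1²) ≈ 1.6.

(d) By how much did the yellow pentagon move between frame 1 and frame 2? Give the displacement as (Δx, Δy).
(-4.3, 2.8)

The yellow pentagon was at (5.2, 12.0) in frame 1 and (0.9, 14.8) in frame 2.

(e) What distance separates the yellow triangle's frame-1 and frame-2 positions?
1.9

The yellow triangle moved from (4.0, 6.6) to (5.1, 8.1), a distance of √(1.1² + 1.5²) ≈ 1.9.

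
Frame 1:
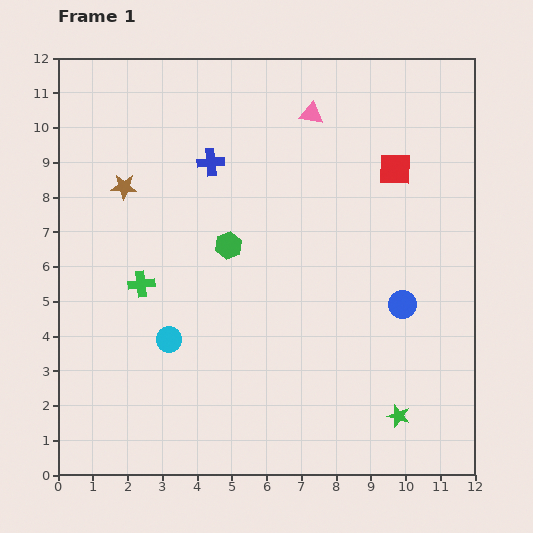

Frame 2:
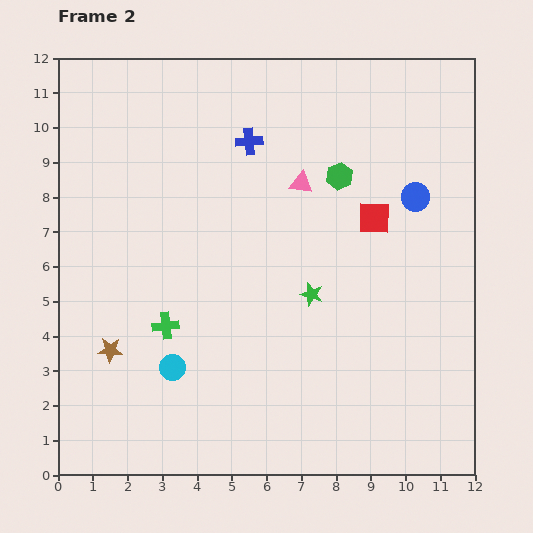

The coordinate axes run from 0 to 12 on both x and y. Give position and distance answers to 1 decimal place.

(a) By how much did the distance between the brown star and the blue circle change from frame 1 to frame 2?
+1.1

Distance in frame 1: 8.7. Distance in frame 2: 9.8.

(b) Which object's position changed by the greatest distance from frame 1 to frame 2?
the brown star

(moved 4.7; next 4.3)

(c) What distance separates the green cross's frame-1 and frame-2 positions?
1.4

The green cross moved from (2.4, 5.5) to (3.1, 4.3), a distance of √(0.7² + 1.2²) ≈ 1.4.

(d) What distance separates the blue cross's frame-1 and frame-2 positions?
1.3

The blue cross moved from (4.4, 9.0) to (5.5, 9.6), a distance of √(1.1² + 0.6²) ≈ 1.3.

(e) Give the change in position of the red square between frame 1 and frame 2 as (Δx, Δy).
(-0.6, -1.4)

The red square was at (9.7, 8.8) in frame 1 and (9.1, 7.4) in frame 2.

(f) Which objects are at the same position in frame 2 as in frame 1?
none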